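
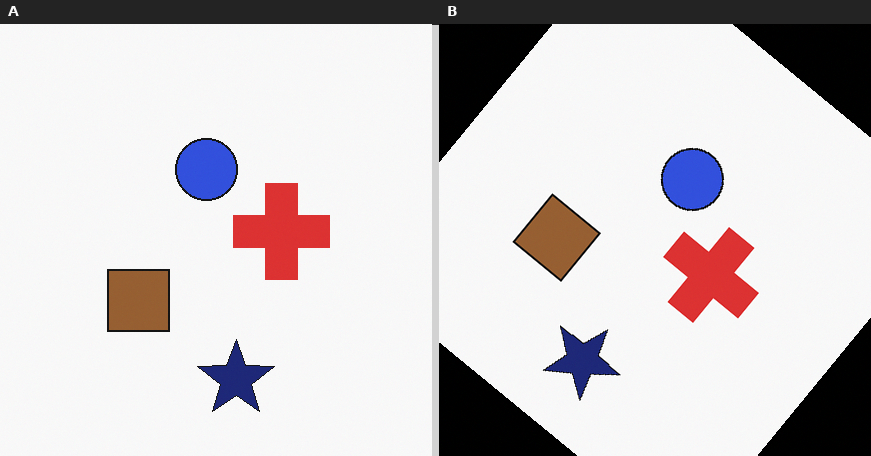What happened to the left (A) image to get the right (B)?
This is the original image rotated clockwise by a large amount — several tens of degrees.

Every shape is tilted by the same angle and the image corners show triangular fill wedges — a whole-image rotation by a non-right angle.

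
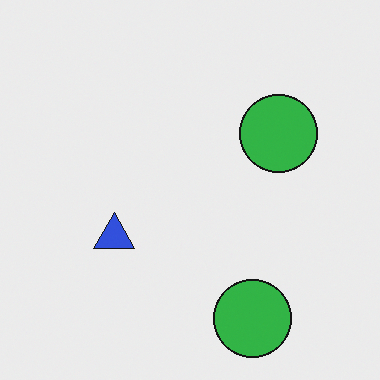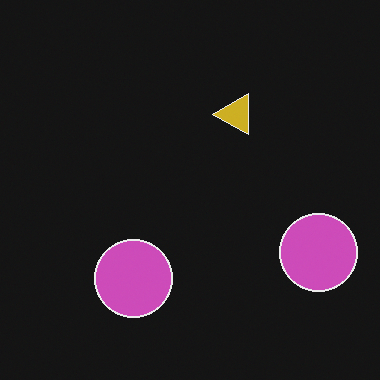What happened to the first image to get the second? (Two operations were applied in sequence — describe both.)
The second image is the first color-inverted (negative), then transposed (reflected across the top-left ↔ bottom-right diagonal).

The light background has become dark and every shape's color is its complement — a photographic negative. Shapes have swapped their row and column positions — what was in the top-right is now in the bottom-left — a diagonal reflection.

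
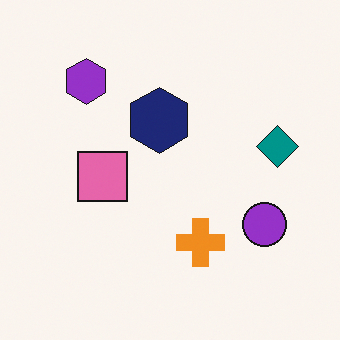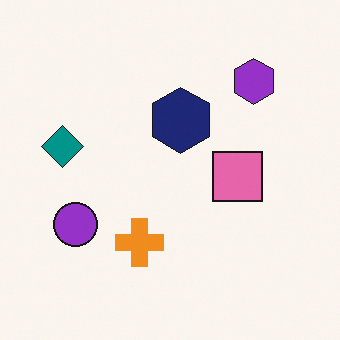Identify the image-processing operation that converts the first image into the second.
Flipped horizontally (left ↔ right).

The teal diamond is in the right of the first image and the left of the second — shapes on opposite sides of the vertical midline have swapped in a mirror flip.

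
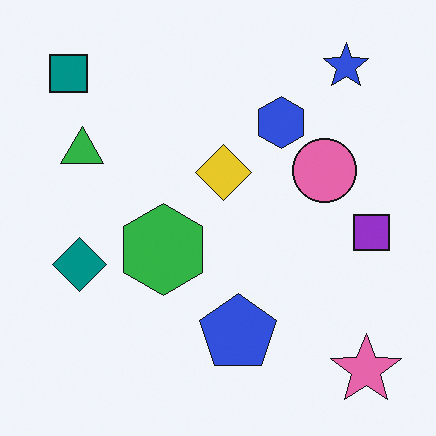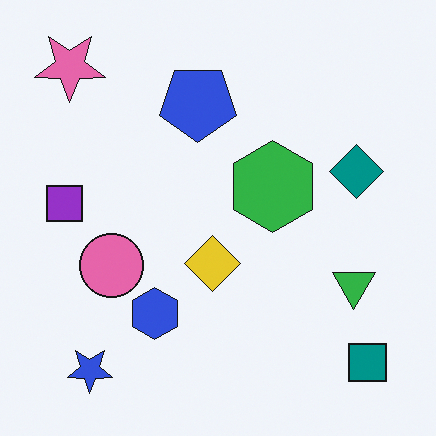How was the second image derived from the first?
The transformation is: rotated 180°.

The pink star sits in the bottom-right of the first image and the top-left of the second — consistent with a whole-image 180° rotation.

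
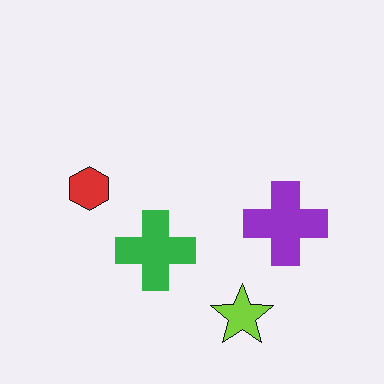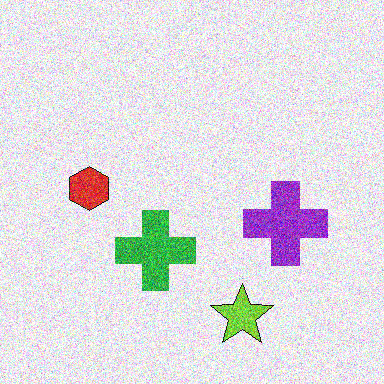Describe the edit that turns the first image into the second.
Degraded with heavy additive noise.

Random speckle covers the whole image, including the flat background.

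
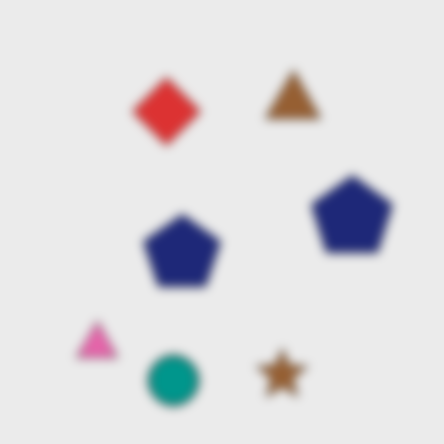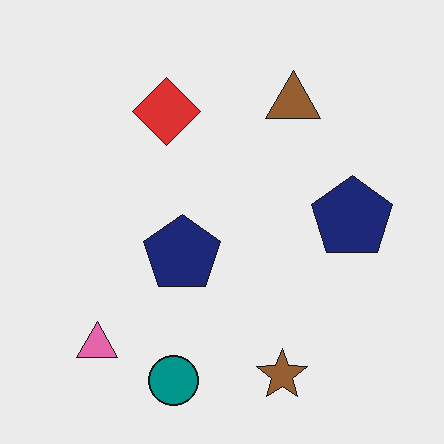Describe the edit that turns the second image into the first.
The transformation is: strongly gaussian-blurred.

Shape edges and outlines are uniformly softened across the whole image.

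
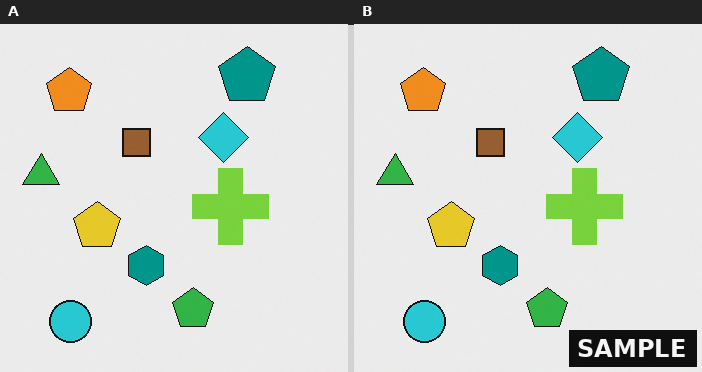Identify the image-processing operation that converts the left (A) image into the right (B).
Watermarked with the text "SAMPLE" in the lower-right corner.

A dark label reading "SAMPLE" appears in the lower-right corner.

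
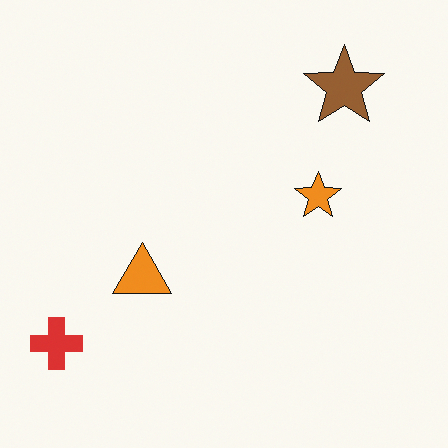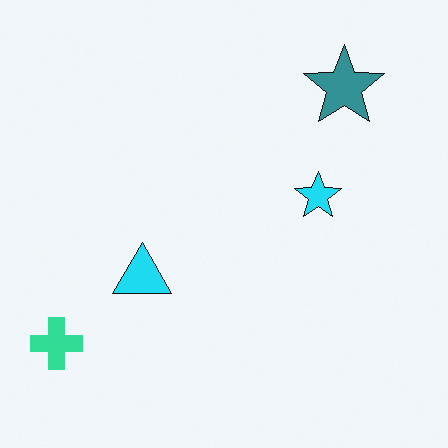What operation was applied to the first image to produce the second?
This is the original image hue-shifted noticeably.

Every shape's color has rotated by the same amount around the hue wheel — a uniform hue shift.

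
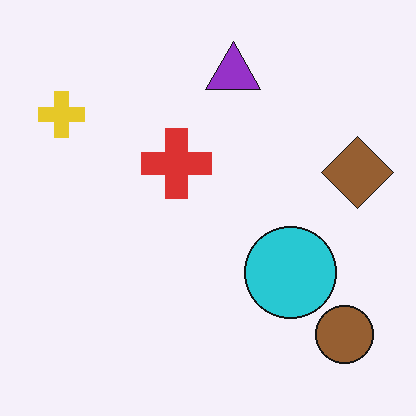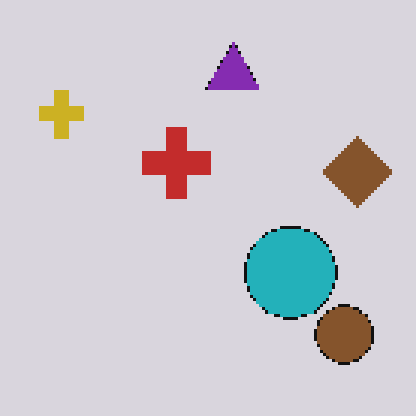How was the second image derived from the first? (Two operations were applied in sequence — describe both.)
The image was slightly darkened, then lightly pixelated (a mild mosaic effect).

Every pixel — background and shapes alike — is uniformly darkened. Shapes are reduced to large square blocks; fine edges and outlines are lost — a downscale-then-upscale (mosaic) effect.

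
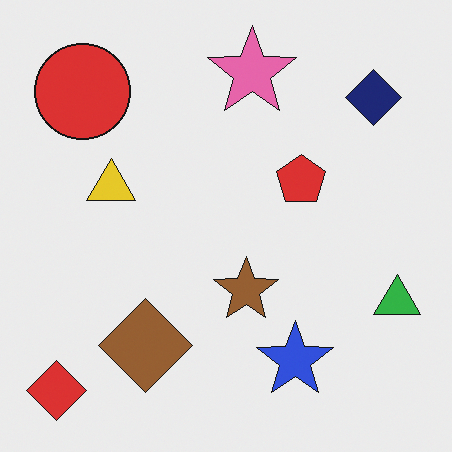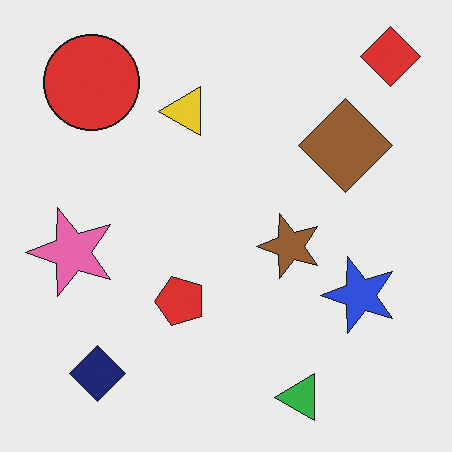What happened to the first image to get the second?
The transformation is: transposed (reflected across the top-left ↔ bottom-right diagonal).

Shapes have swapped their row and column positions — what was in the top-right is now in the bottom-left — a diagonal reflection.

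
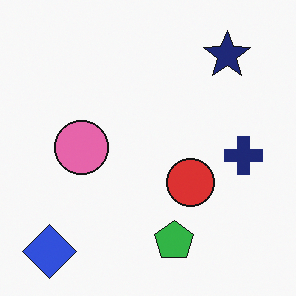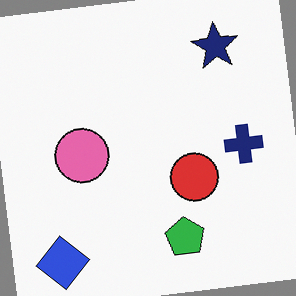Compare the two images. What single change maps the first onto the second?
The transformation is: rotated counter-clockwise by a small amount.

Every shape is tilted by the same angle and the image corners show triangular fill wedges — a whole-image rotation by a non-right angle.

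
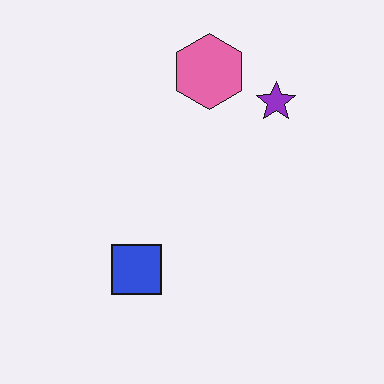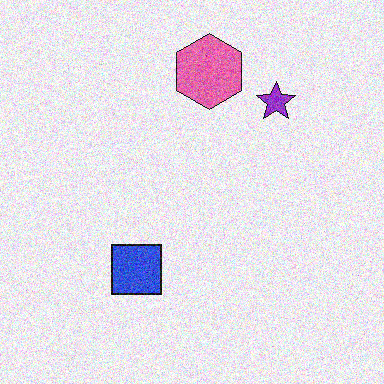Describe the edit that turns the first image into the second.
It was degraded with visible gaussian noise.

Random speckle covers the whole image, including the flat background.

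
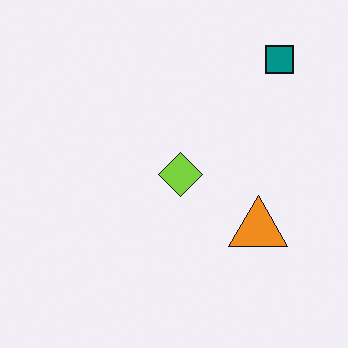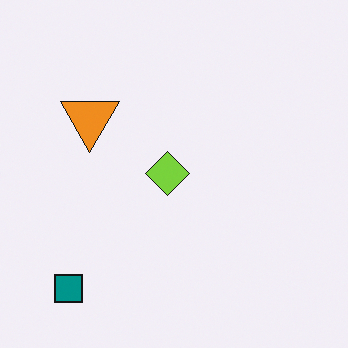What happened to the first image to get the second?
The second image is the first rotated 180°.

The teal square sits in the top-right of the first image and the bottom-left of the second — consistent with a whole-image 180° rotation.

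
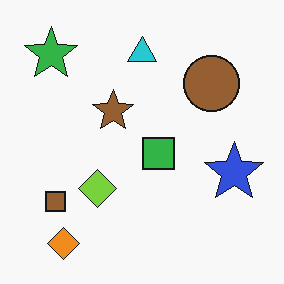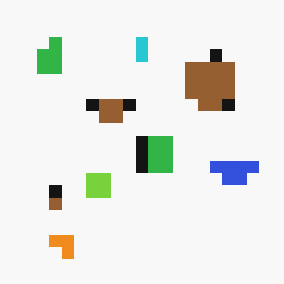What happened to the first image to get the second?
This is the original image heavily pixelated into large blocks.

Shapes are reduced to large square blocks; fine edges and outlines are lost — a downscale-then-upscale (mosaic) effect.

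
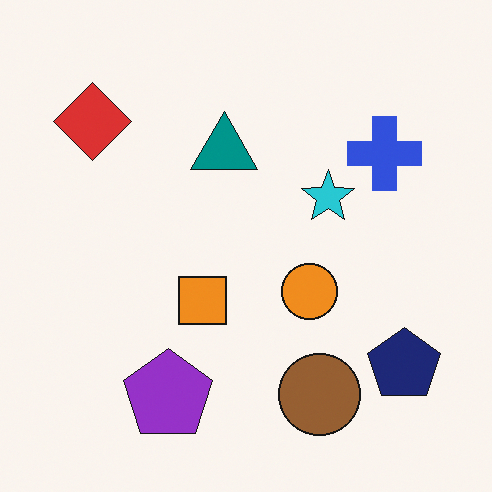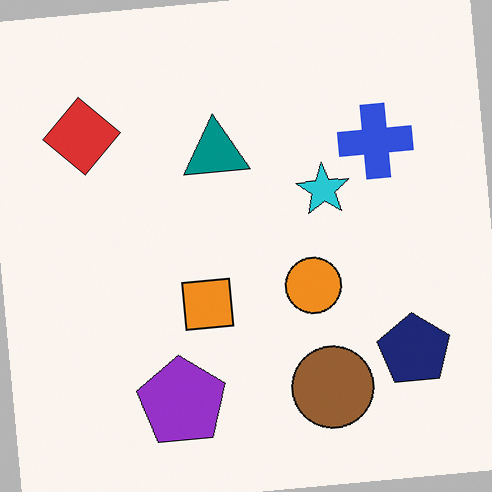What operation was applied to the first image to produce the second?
The second image is the first rotated counter-clockwise by a few degrees.

Every shape is tilted by the same angle and the image corners show triangular fill wedges — a whole-image rotation by a non-right angle.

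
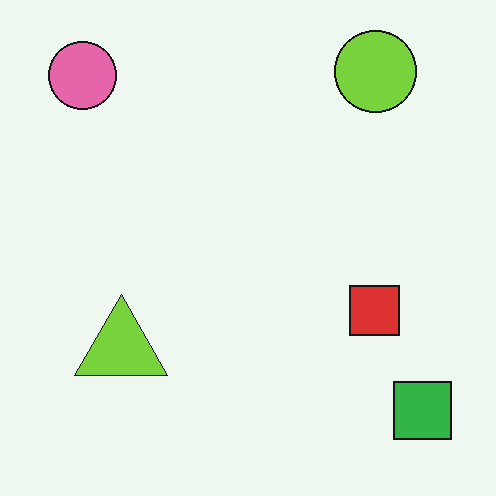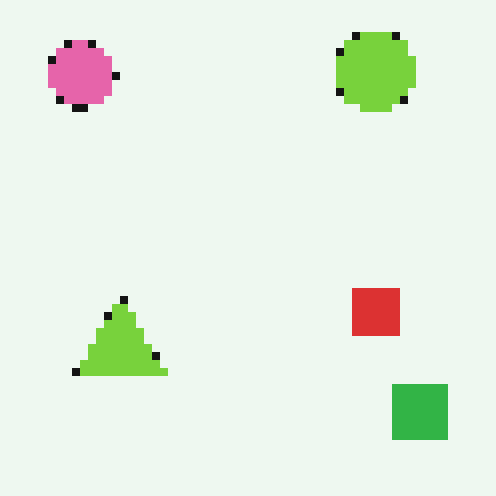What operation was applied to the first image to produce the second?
The image was pixelated into visible square blocks.

Shapes are reduced to large square blocks; fine edges and outlines are lost — a downscale-then-upscale (mosaic) effect.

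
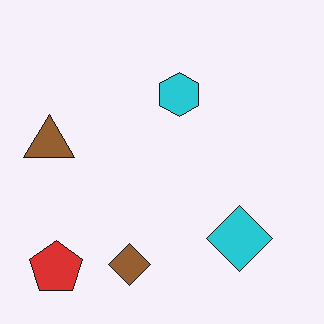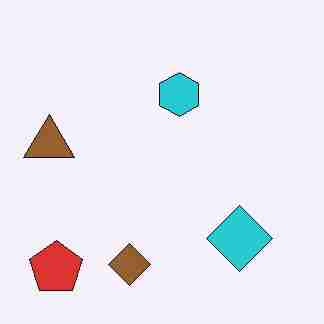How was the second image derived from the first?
The image was degraded with heavy JPEG compression.

Blocky 8×8 compression artifacts appear around shape edges and the flat background shows ringing — characteristic JPEG degradation.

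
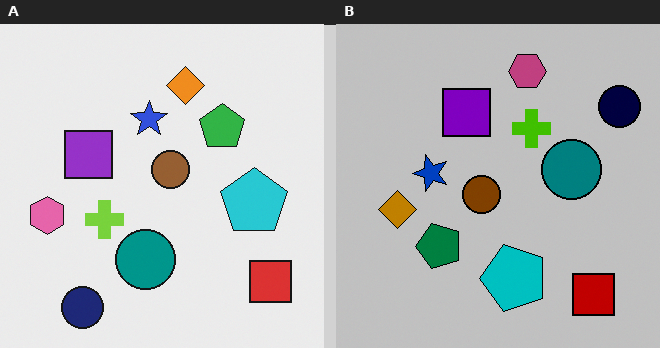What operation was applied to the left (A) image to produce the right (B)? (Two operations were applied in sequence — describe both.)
The transformation is: transposed (reflected across the top-left ↔ bottom-right diagonal), then heavily posterized to just a handful of flat colors.

Shapes have swapped their row and column positions — what was in the top-right is now in the bottom-left — a diagonal reflection. Each flat color has snapped to a coarser quantized level — most visibly, the near-white background has dropped to a flat grey.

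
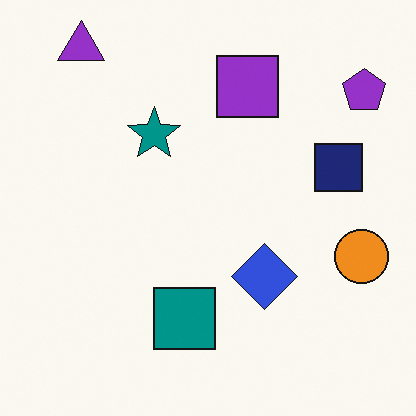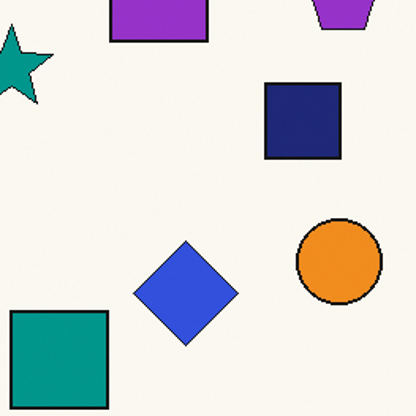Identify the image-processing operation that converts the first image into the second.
Cropped slightly and scaled back up.

The visible shapes are larger and the field of view is narrower; shapes near the original edges may be partly or wholly outside the frame — a crop-and-rescale.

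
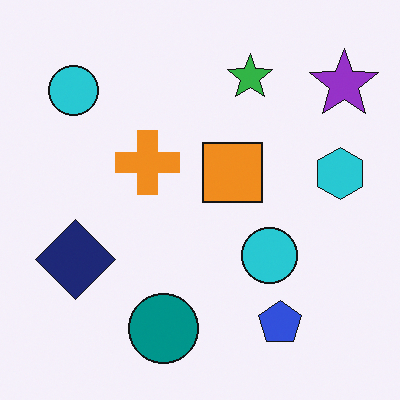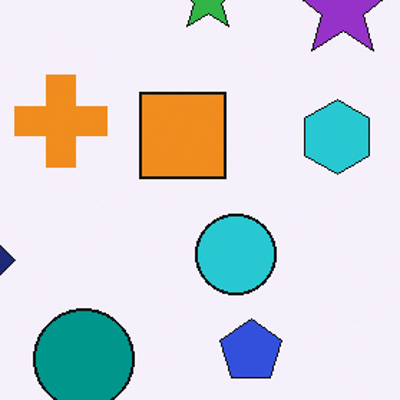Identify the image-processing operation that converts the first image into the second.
This is the original image cropped slightly and scaled back up.

The visible shapes are larger and the field of view is narrower; shapes near the original edges may be partly or wholly outside the frame — a crop-and-rescale.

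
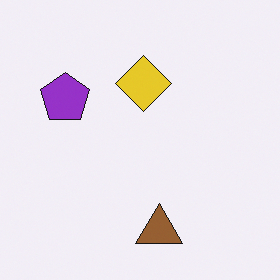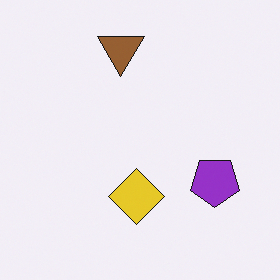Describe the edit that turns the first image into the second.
Rotated 180°.

The brown triangle sits in the bottom of the first image and the top of the second — consistent with a whole-image 180° rotation.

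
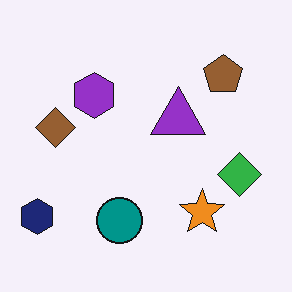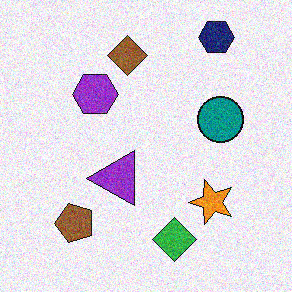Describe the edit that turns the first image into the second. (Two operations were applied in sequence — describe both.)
This is the original image degraded with visible gaussian noise, then transposed (reflected across the top-left ↔ bottom-right diagonal).

Random speckle covers the whole image, including the flat background. Shapes have swapped their row and column positions — what was in the top-right is now in the bottom-left — a diagonal reflection.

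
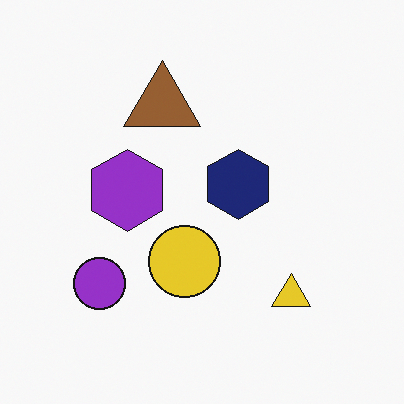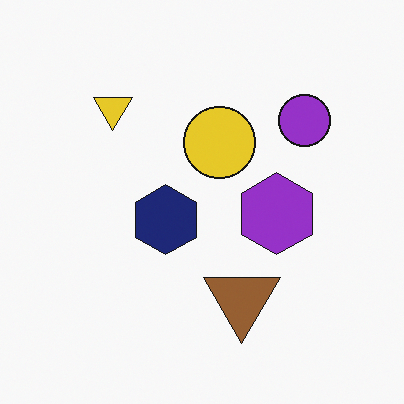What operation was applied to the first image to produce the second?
The second image is the first rotated 180°.

The purple circle sits in the bottom-left of the first image and the top-right of the second — consistent with a whole-image 180° rotation.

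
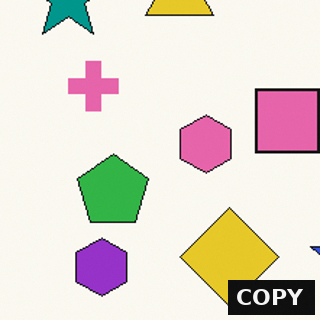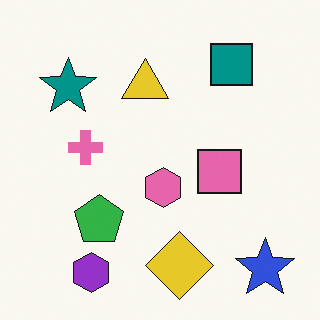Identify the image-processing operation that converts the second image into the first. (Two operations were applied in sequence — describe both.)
Cropped slightly and scaled back up, then watermarked with the text "COPY" in the lower-right corner.

The visible shapes are larger and the field of view is narrower; shapes near the original edges may be partly or wholly outside the frame — a crop-and-rescale. A dark label reading "COPY" appears in the lower-right corner.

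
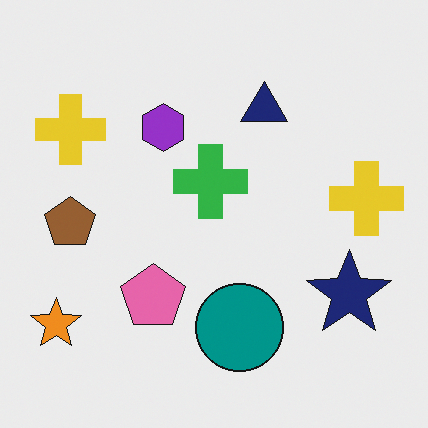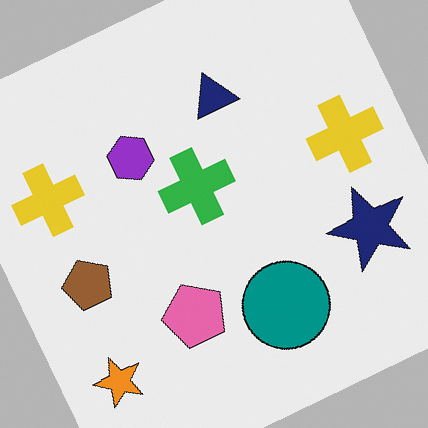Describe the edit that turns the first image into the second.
The second image is the first rotated counter-clockwise by a clearly visible amount.

Every shape is tilted by the same angle and the image corners show triangular fill wedges — a whole-image rotation by a non-right angle.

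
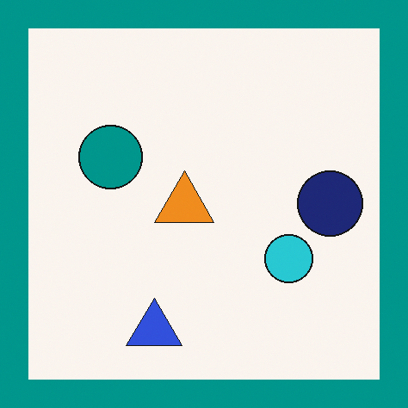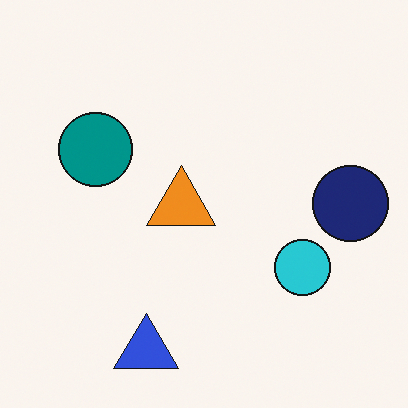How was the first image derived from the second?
This is the original image framed with a teal border.

A solid teal frame runs around the edge of the first image, with the content slightly shrunk inside it.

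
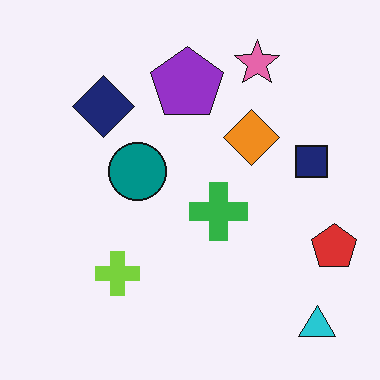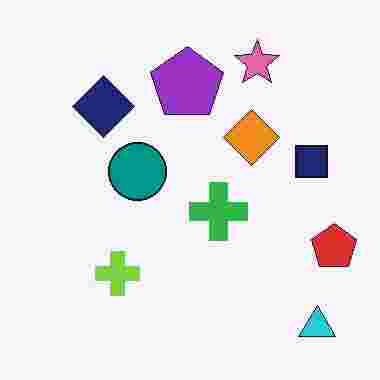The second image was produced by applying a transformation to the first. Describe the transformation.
Degraded with heavy JPEG compression.

Blocky 8×8 compression artifacts appear around shape edges and the flat background shows ringing — characteristic JPEG degradation.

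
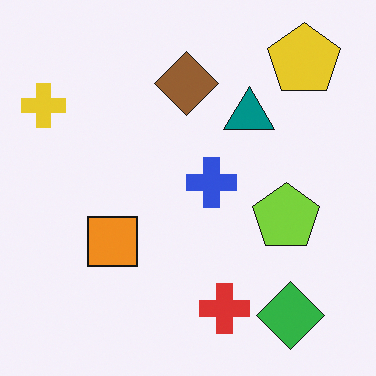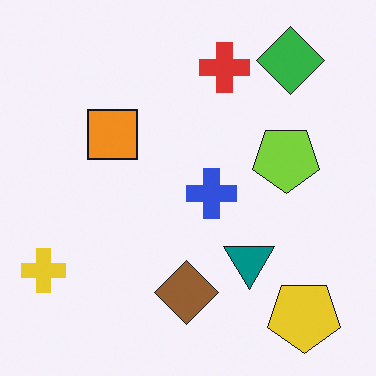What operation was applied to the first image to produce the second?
The image was flipped vertically (top ↔ bottom).

The yellow pentagon is in the top-right of the first image and the bottom-right of the second — shapes on opposite sides of the horizontal midline have swapped in a mirror flip.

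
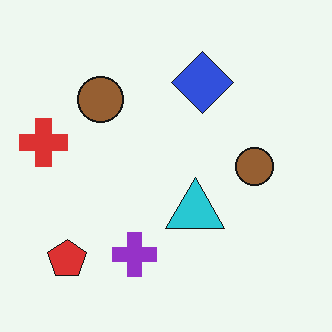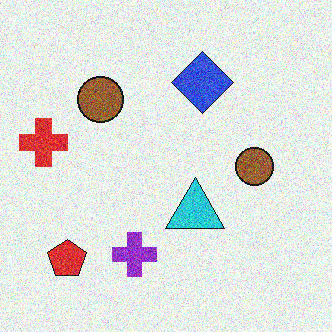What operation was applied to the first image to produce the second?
Degraded with visible gaussian noise.

Random speckle covers the whole image, including the flat background.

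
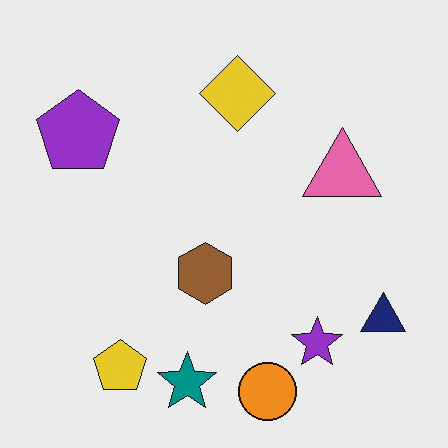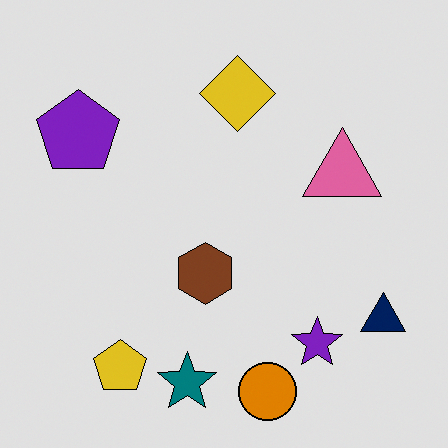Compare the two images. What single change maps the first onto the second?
It was moderately posterized.

Each flat color has snapped to a coarser quantized level — most visibly, the near-white background has dropped to a flat grey.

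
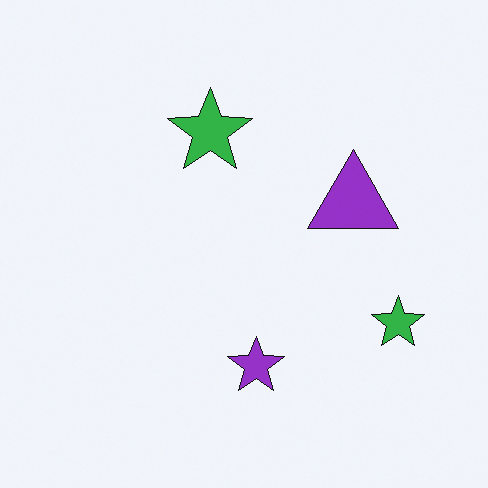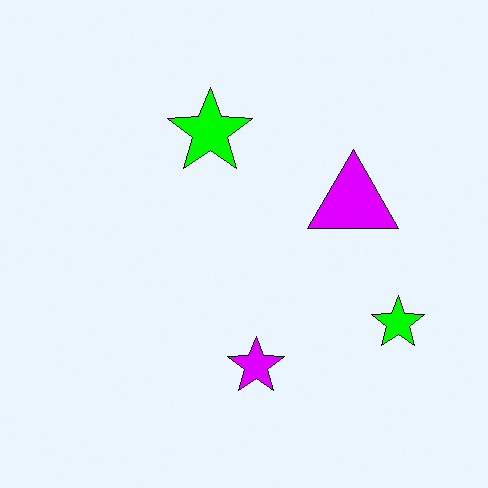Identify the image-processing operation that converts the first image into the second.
It was heavily oversaturated.

All colors are more vivid — a global saturation change.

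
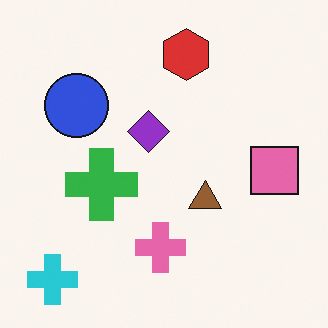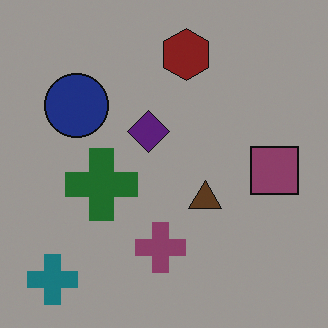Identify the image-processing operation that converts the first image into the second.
This is the original image substantially darkened.

Every pixel — background and shapes alike — is uniformly darkened.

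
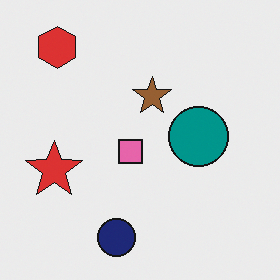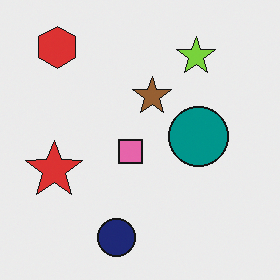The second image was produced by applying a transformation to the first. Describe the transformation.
The image was overlaid with an additional lime star.

A lime star appears in the second image that is absent from the first.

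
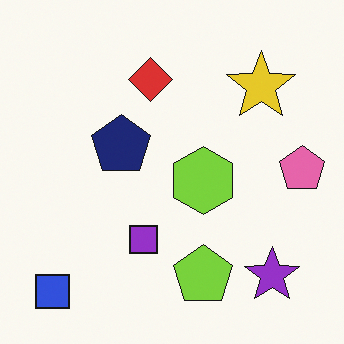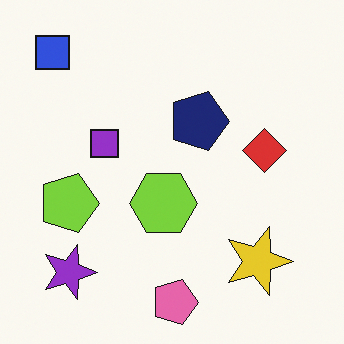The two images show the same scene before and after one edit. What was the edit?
It was rotated 90° clockwise.

The blue square sits in the bottom-left of the first image and the top-left of the second — consistent with a whole-image 90° clockwise rotation.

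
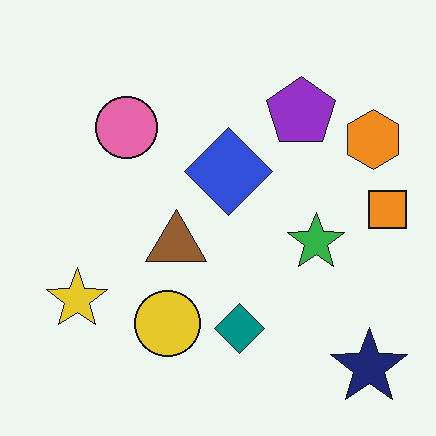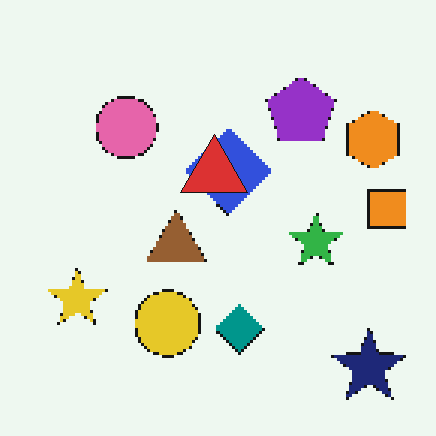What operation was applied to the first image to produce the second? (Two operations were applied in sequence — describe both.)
The image was lightly pixelated (a mild mosaic effect), then overlaid with an additional red triangle.

Shapes are reduced to large square blocks; fine edges and outlines are lost — a downscale-then-upscale (mosaic) effect. A red triangle appears in the second image that is absent from the first.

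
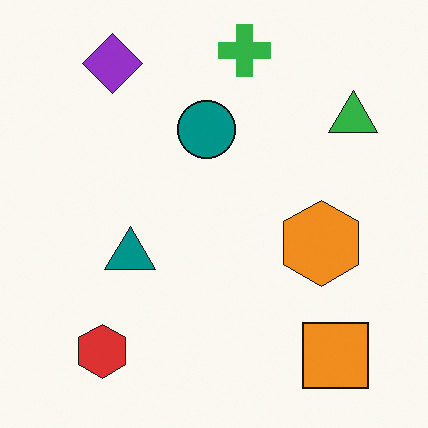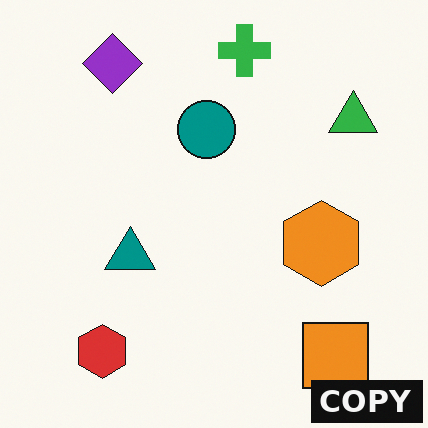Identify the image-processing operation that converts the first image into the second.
It was watermarked with the text "COPY" in the lower-right corner.

A dark label reading "COPY" appears in the lower-right corner.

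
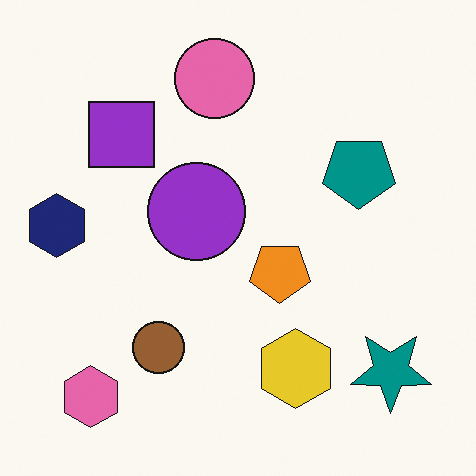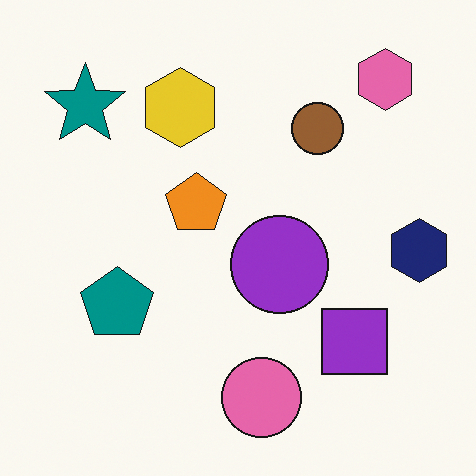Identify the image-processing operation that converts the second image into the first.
This is the original image rotated 180°.

The pink hexagon sits in the top-right of the second image and the bottom-left of the first — consistent with a whole-image 180° rotation.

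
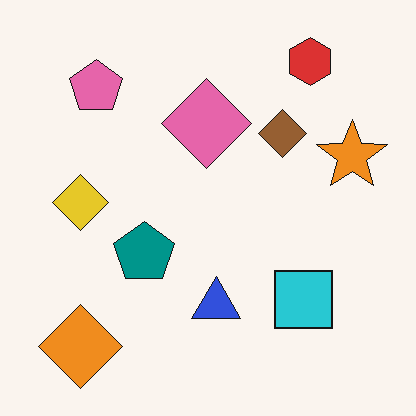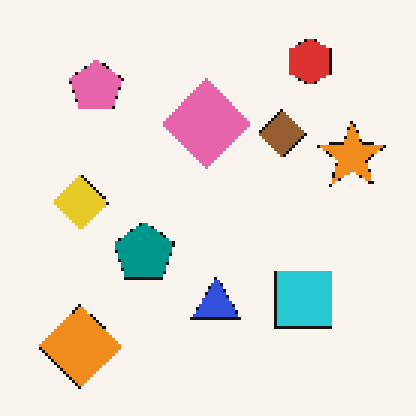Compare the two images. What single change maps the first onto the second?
The image was mildly pixelated.

Shapes are reduced to large square blocks; fine edges and outlines are lost — a downscale-then-upscale (mosaic) effect.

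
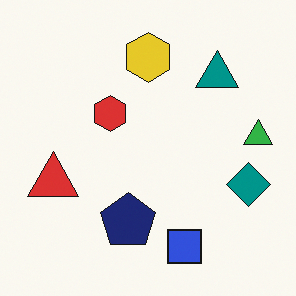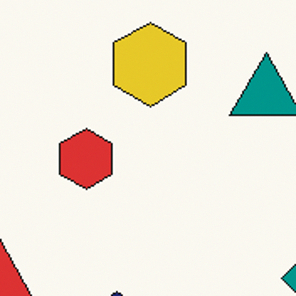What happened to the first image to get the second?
It was cropped tightly and scaled back up.

The visible shapes are larger and the field of view is narrower; shapes near the original edges may be partly or wholly outside the frame — a crop-and-rescale.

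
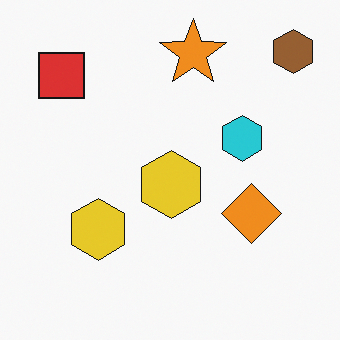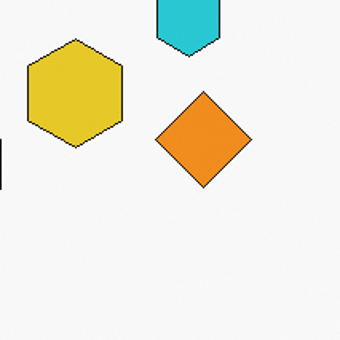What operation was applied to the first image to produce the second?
Cropped to a modestly smaller region and rescaled.

The visible shapes are larger and the field of view is narrower; shapes near the original edges may be partly or wholly outside the frame — a crop-and-rescale.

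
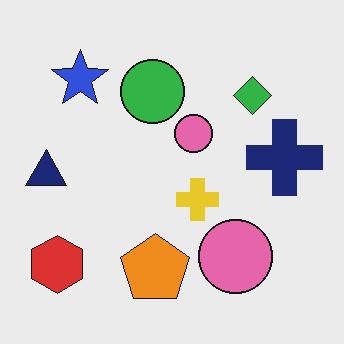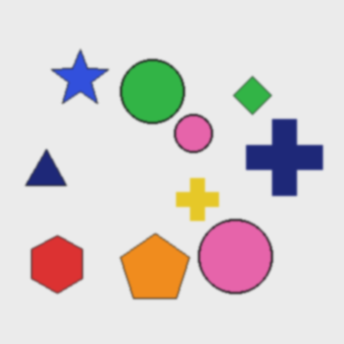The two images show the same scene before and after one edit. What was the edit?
The image was lightly blurred.

Shape edges and outlines are uniformly softened across the whole image.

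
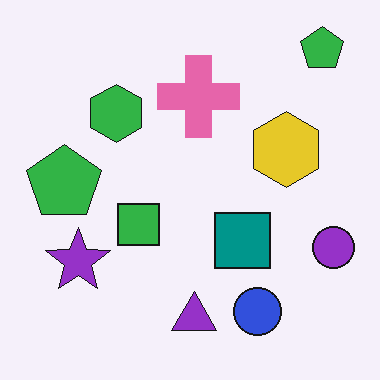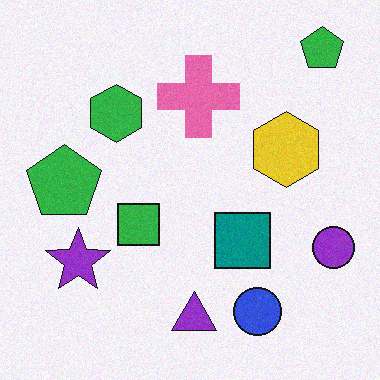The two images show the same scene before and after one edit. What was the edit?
This is the original image degraded with light additive noise.

Random speckle covers the whole image, including the flat background.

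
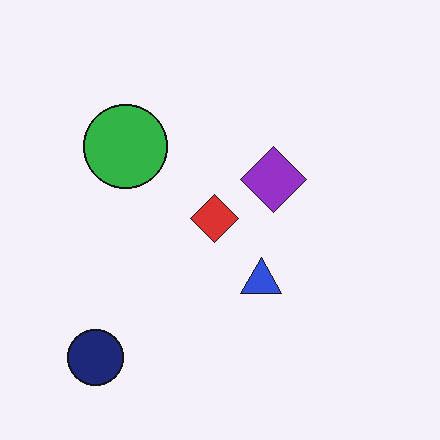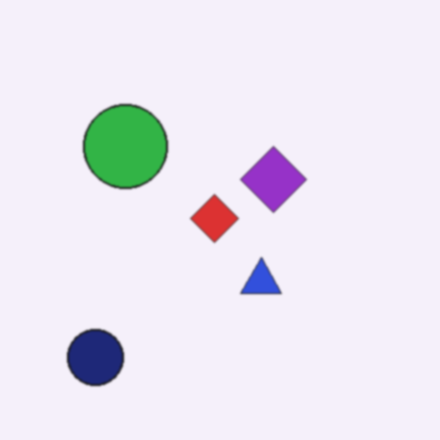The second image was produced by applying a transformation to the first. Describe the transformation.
This is the original image lightly blurred.

Shape edges and outlines are uniformly softened across the whole image.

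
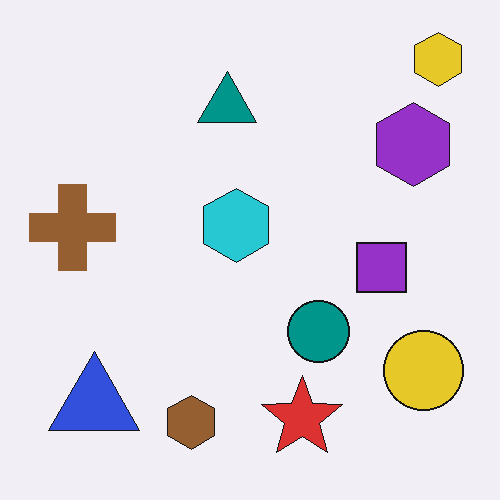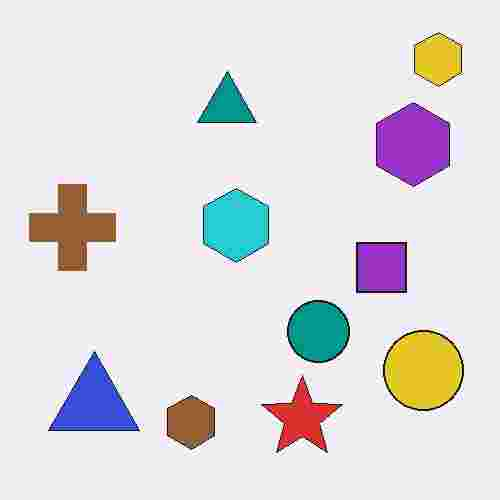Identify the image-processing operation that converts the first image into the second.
The transformation is: degraded with heavy JPEG compression.

Blocky 8×8 compression artifacts appear around shape edges and the flat background shows ringing — characteristic JPEG degradation.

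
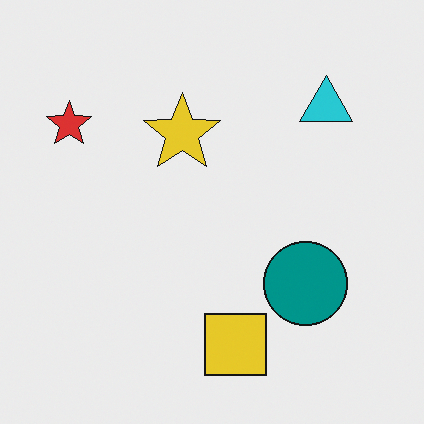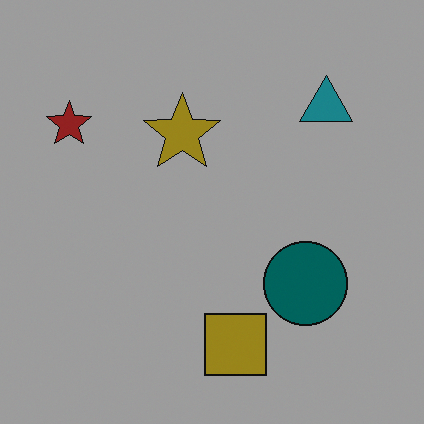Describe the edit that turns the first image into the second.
The second image is the first noticeably darkened.

Every pixel — background and shapes alike — is uniformly darkened.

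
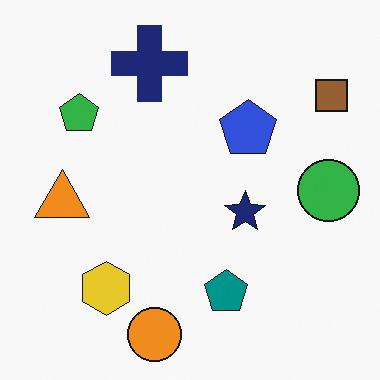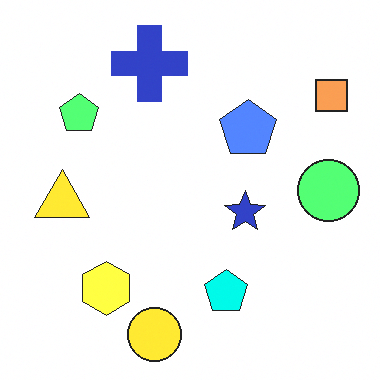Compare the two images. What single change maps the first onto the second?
The transformation is: noticeably brightened.

Every pixel — background and shapes alike — is uniformly brightened.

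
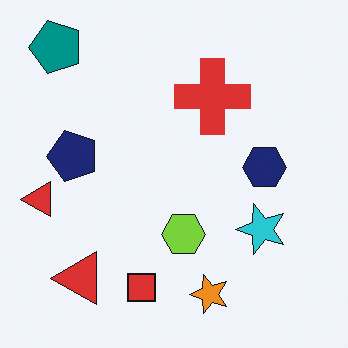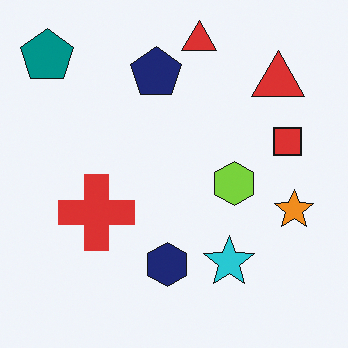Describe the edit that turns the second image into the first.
This is the original image transposed (reflected across the top-left ↔ bottom-right diagonal).

Shapes have swapped their row and column positions — what was in the top-right is now in the bottom-left — a diagonal reflection.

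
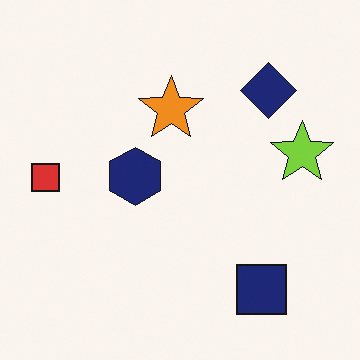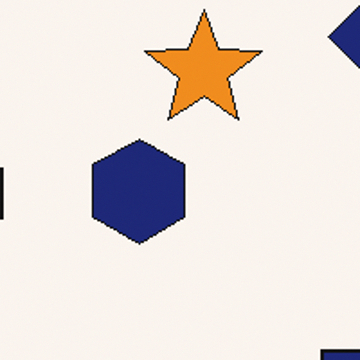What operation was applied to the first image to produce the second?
The second image is the first cropped to a noticeably smaller region and rescaled.

The visible shapes are larger and the field of view is narrower; shapes near the original edges may be partly or wholly outside the frame — a crop-and-rescale.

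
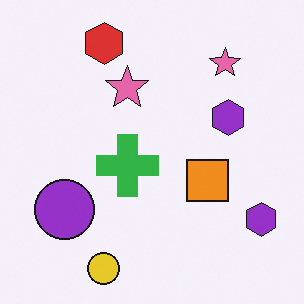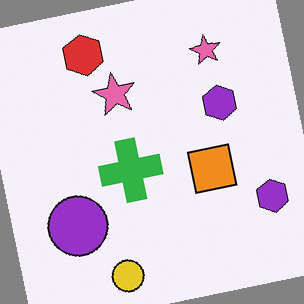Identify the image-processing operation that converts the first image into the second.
This is the original image rotated counter-clockwise by a small amount.

Every shape is tilted by the same angle and the image corners show triangular fill wedges — a whole-image rotation by a non-right angle.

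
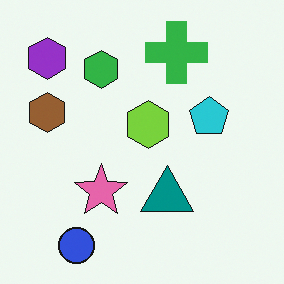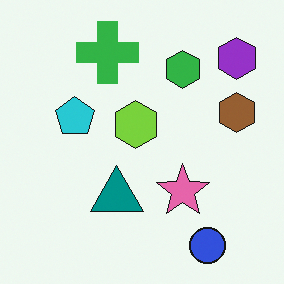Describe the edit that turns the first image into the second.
This is the original image flipped horizontally (left ↔ right).

The brown hexagon is in the left of the first image and the right of the second — shapes on opposite sides of the vertical midline have swapped in a mirror flip.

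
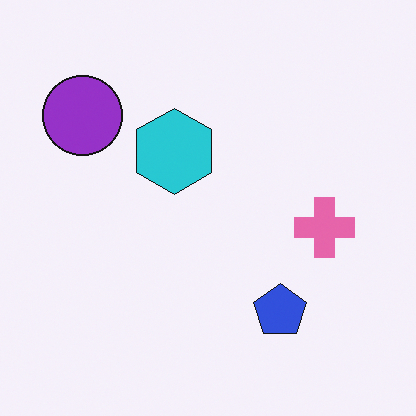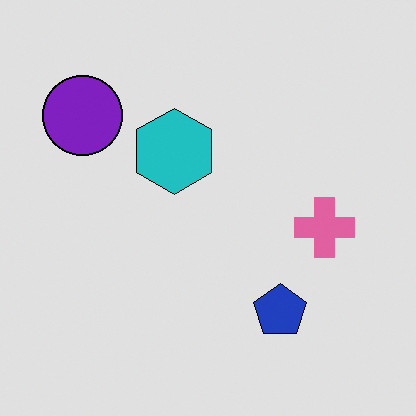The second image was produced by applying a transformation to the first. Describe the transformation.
The image was moderately posterized.

Each flat color has snapped to a coarser quantized level — most visibly, the near-white background has dropped to a flat grey.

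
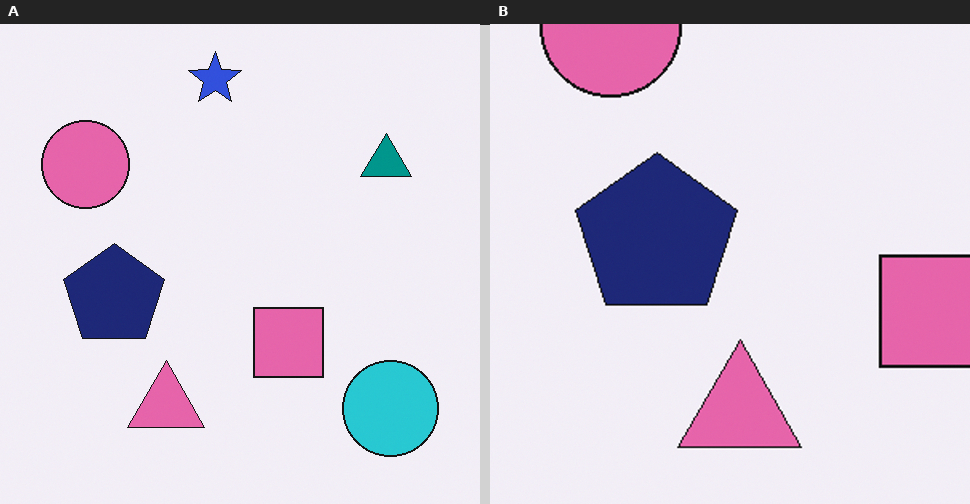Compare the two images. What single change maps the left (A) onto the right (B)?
The image was cropped slightly and scaled back up.

The visible shapes are larger and the field of view is narrower; shapes near the original edges may be partly or wholly outside the frame — a crop-and-rescale.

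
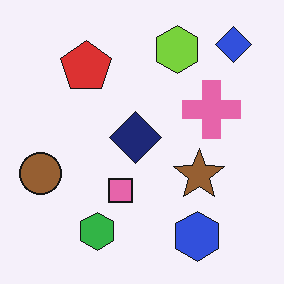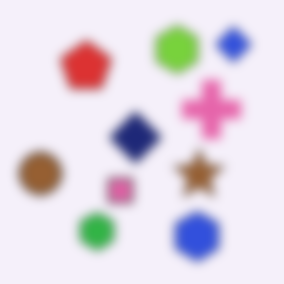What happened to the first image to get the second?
Heavily blurred.

Shape edges and outlines are uniformly softened across the whole image.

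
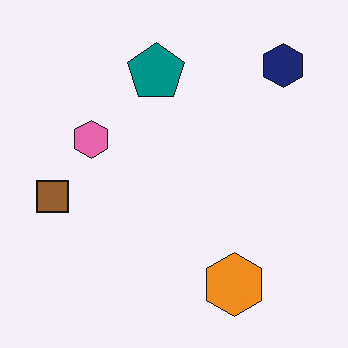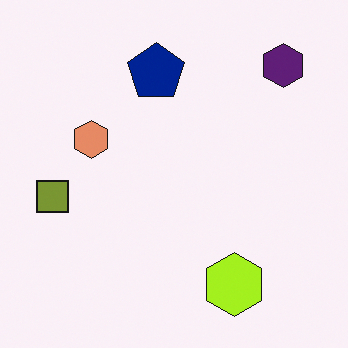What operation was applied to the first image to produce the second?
It was hue-shifted by a small amount.

Every shape's color has rotated by the same amount around the hue wheel — a uniform hue shift.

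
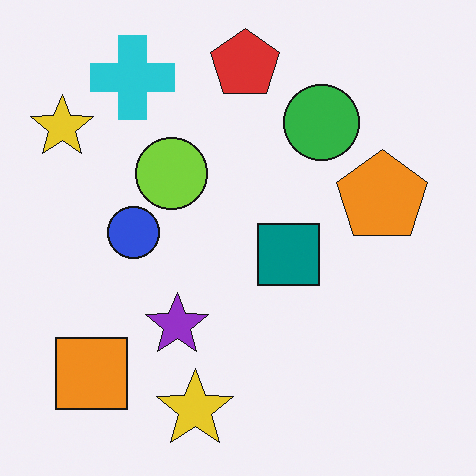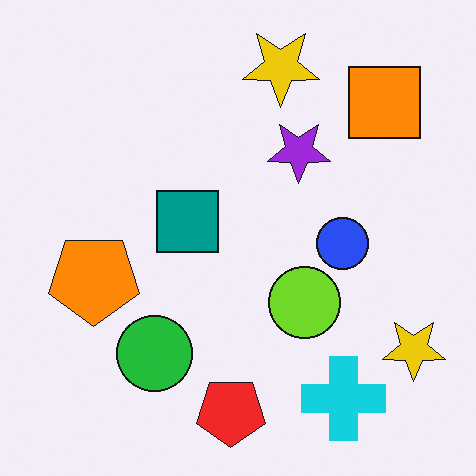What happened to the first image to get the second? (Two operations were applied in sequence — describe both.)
It was rotated 180°, then slightly oversaturated.

The orange square sits in the bottom-left of the first image and the top-right of the second — consistent with a whole-image 180° rotation. All colors are more vivid — a global saturation change.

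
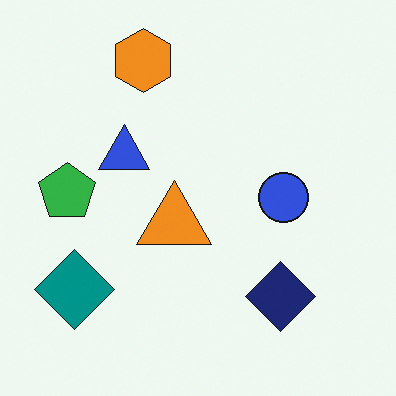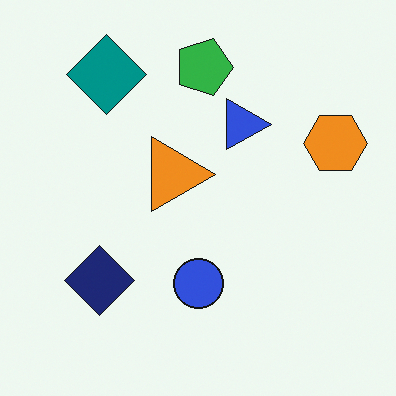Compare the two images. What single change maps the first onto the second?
Rotated 90° clockwise.

The teal diamond sits in the bottom-left of the first image and the top-left of the second — consistent with a whole-image 90° clockwise rotation.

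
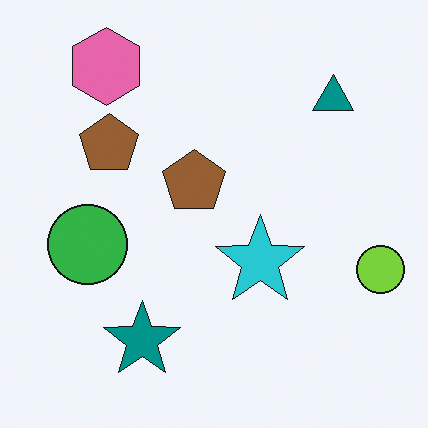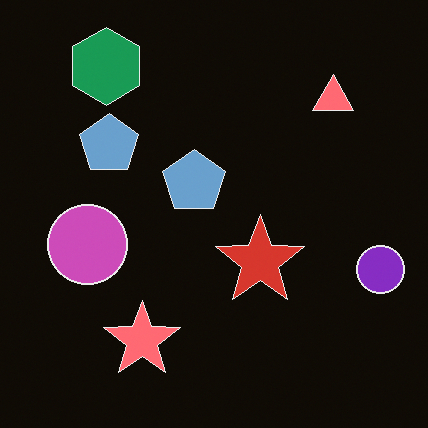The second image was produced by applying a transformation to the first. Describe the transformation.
The transformation is: color-inverted (negative).

The light background has become dark and every shape's color is its complement — a photographic negative.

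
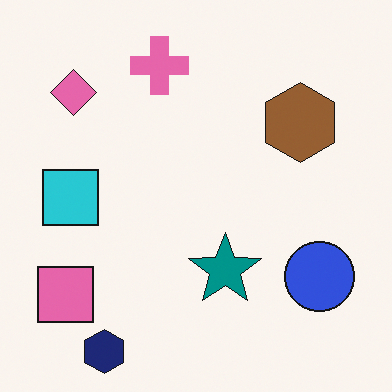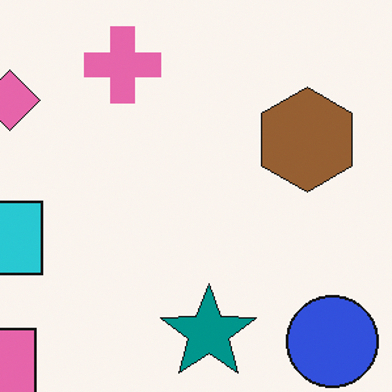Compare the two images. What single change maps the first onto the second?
The transformation is: cropped to a modestly smaller region and rescaled.

The visible shapes are larger and the field of view is narrower; shapes near the original edges may be partly or wholly outside the frame — a crop-and-rescale.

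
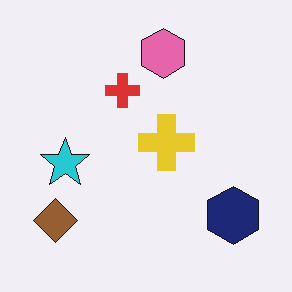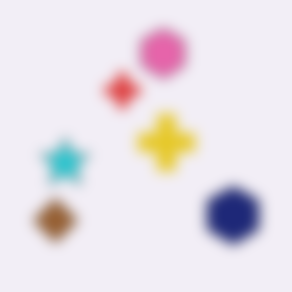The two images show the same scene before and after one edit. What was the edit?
This is the original image heavily blurred.

Shape edges and outlines are uniformly softened across the whole image.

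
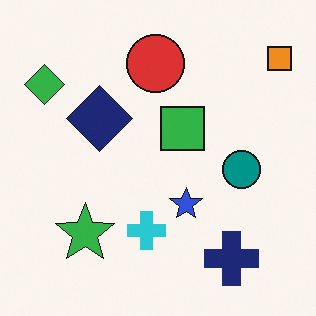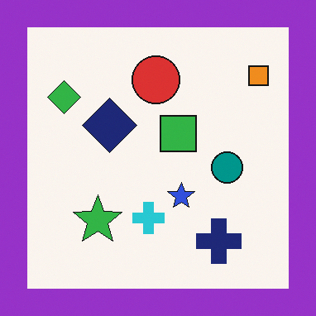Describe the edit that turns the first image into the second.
The transformation is: framed with a purple border.

A solid purple frame runs around the edge of the second image, with the content slightly shrunk inside it.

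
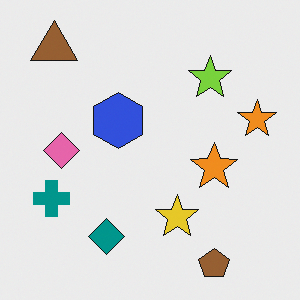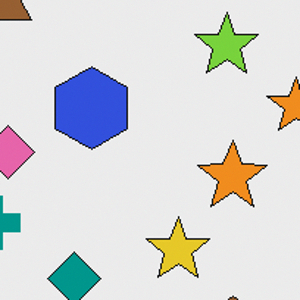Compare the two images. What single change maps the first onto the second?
It was cropped slightly and scaled back up.

The visible shapes are larger and the field of view is narrower; shapes near the original edges may be partly or wholly outside the frame — a crop-and-rescale.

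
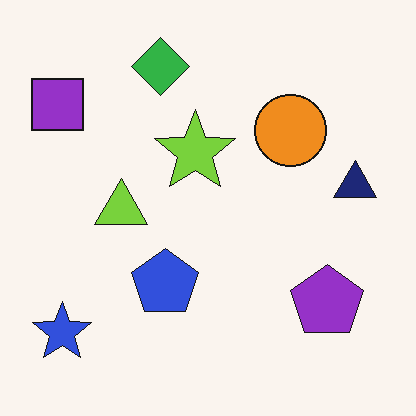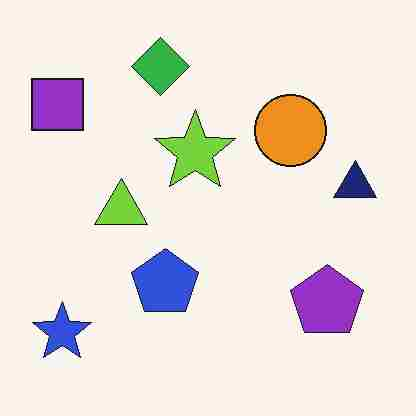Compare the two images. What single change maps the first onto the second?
It was degraded with heavy JPEG compression.

Blocky 8×8 compression artifacts appear around shape edges and the flat background shows ringing — characteristic JPEG degradation.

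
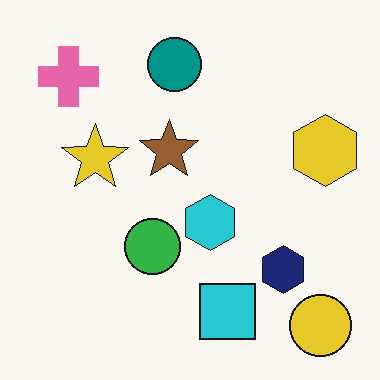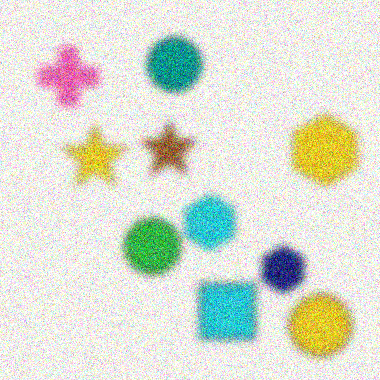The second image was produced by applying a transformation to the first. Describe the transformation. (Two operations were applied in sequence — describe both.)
The second image is the first noticeably gaussian-blurred, then degraded with a thick layer of grain.

Shape edges and outlines are uniformly softened across the whole image. Random speckle covers the whole image, including the flat background.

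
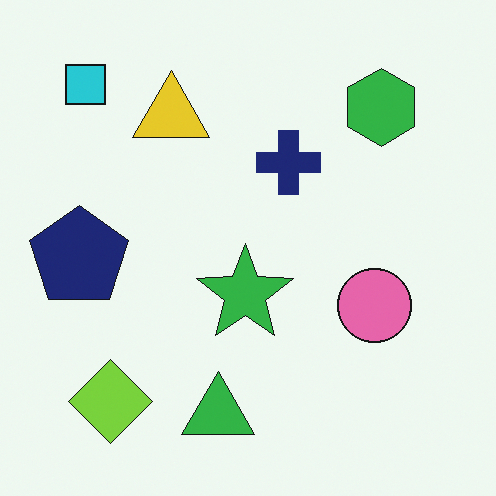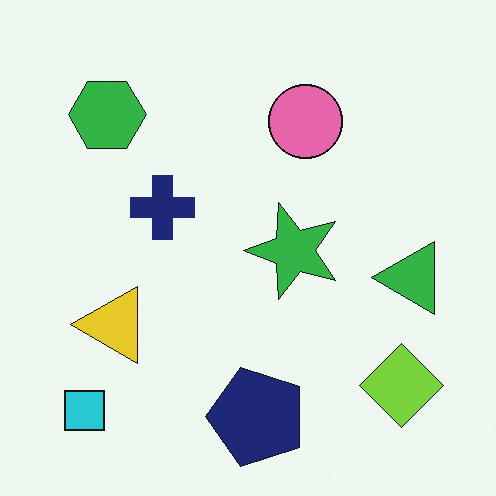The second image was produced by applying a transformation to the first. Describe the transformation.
The transformation is: rotated 90° counter-clockwise.

The cyan square sits in the top-left of the first image and the bottom-left of the second — consistent with a whole-image 90° counter-clockwise rotation.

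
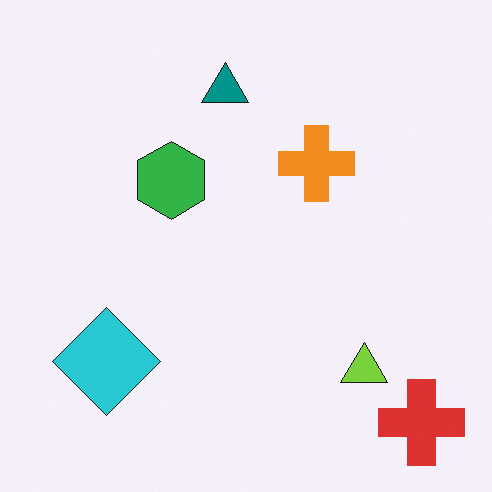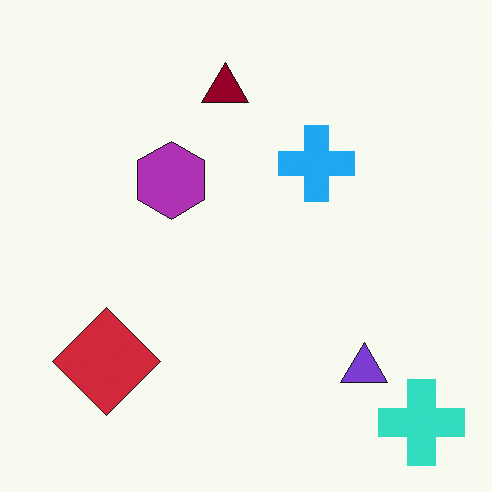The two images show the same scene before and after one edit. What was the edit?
Hue-shifted through roughly half the color wheel.

Every shape's color has rotated by the same amount around the hue wheel — a uniform hue shift.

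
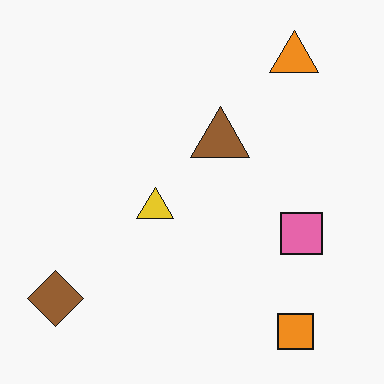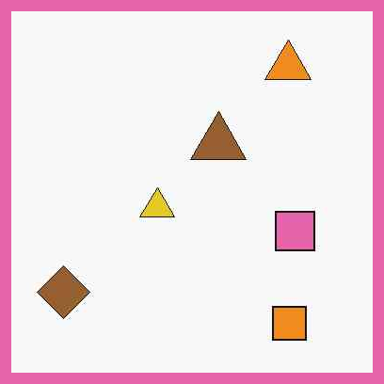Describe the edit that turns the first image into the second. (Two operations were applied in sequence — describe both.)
The second image is the first given moderate JPEG compression, then framed with a pink border.

Blocky 8×8 compression artifacts appear around shape edges and the flat background shows ringing — characteristic JPEG degradation. A solid pink frame runs around the edge of the second image, with the content slightly shrunk inside it.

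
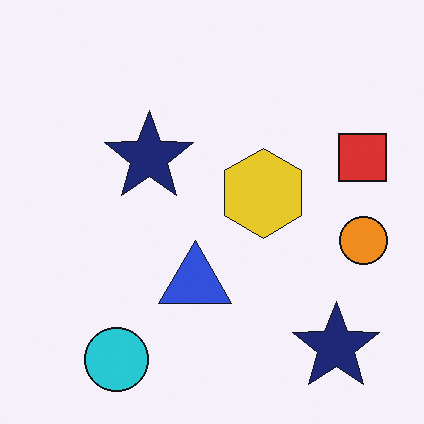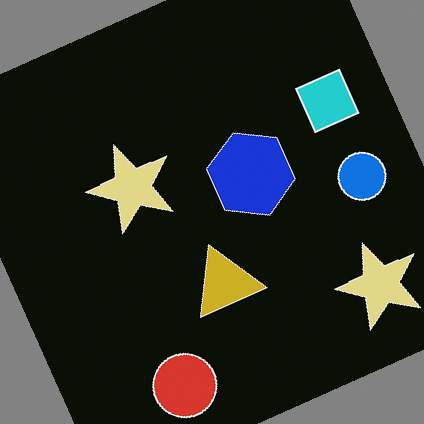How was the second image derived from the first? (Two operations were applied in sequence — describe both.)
This is the original image color-inverted (negative), then rotated counter-clockwise by a clearly visible amount.

The light background has become dark and every shape's color is its complement — a photographic negative. Every shape is tilted by the same angle and the image corners show triangular fill wedges — a whole-image rotation by a non-right angle.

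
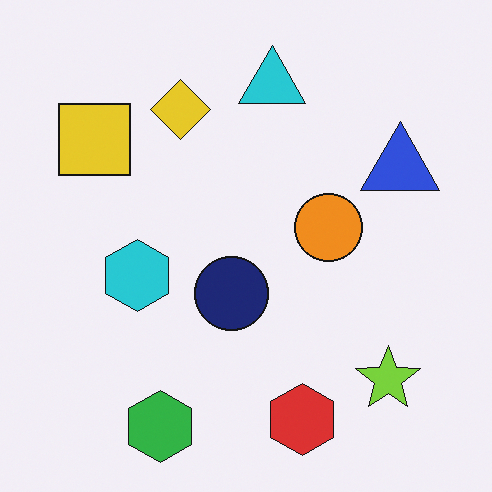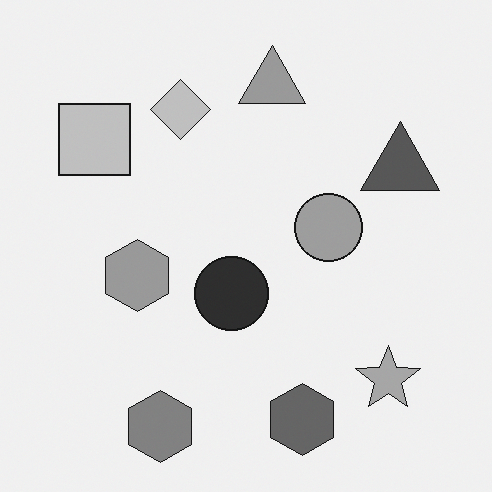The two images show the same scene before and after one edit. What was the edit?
It was converted to grayscale.

All color is removed — every shape is now a shade of grey.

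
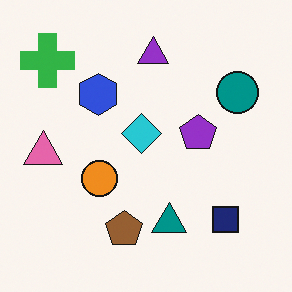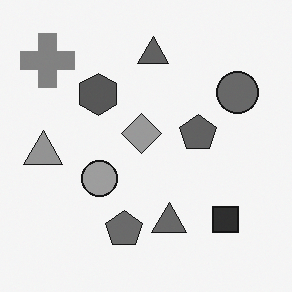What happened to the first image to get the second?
The image was converted to grayscale.

All color is removed — every shape is now a shade of grey.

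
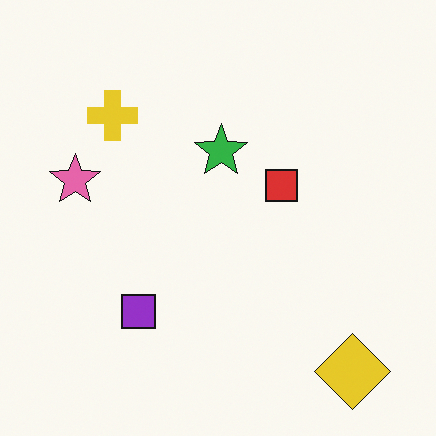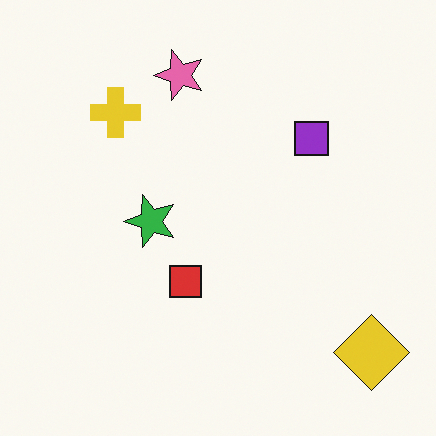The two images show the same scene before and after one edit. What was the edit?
The image was transposed (reflected across the top-left ↔ bottom-right diagonal).

Shapes have swapped their row and column positions — what was in the top-right is now in the bottom-left — a diagonal reflection.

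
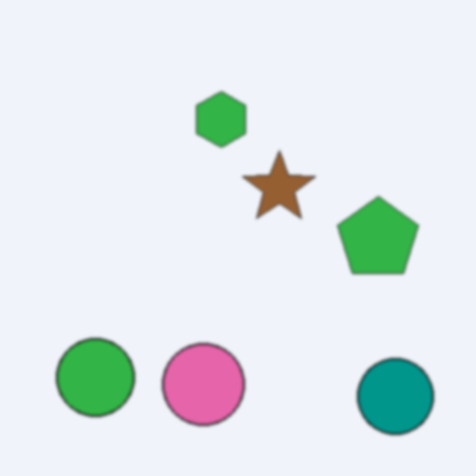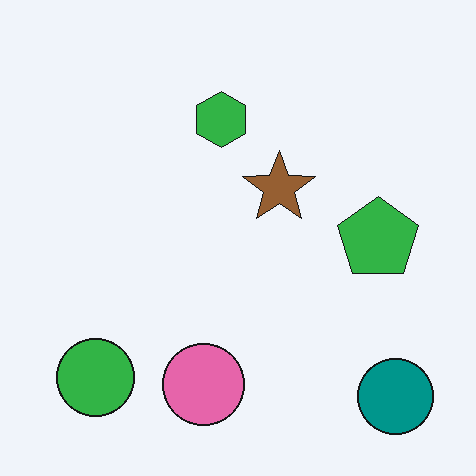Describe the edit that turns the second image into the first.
This is the original image given a subtle gaussian blur.

Shape edges and outlines are uniformly softened across the whole image.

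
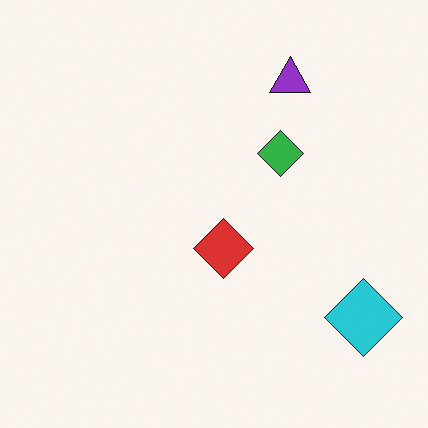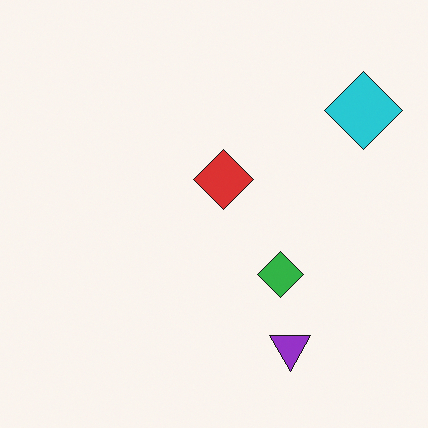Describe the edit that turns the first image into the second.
It was flipped vertically (top ↔ bottom).

The purple triangle is in the top-right of the first image and the bottom-right of the second — shapes on opposite sides of the horizontal midline have swapped in a mirror flip.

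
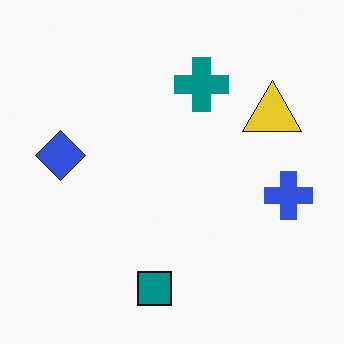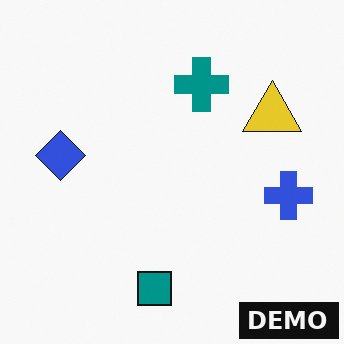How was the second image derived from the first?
This is the original image watermarked with the text "DEMO" in the lower-right corner.

A dark label reading "DEMO" appears in the lower-right corner.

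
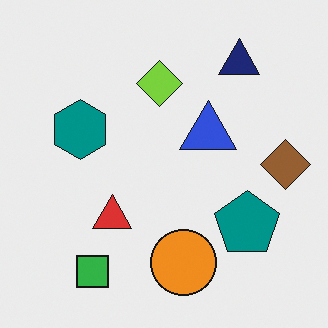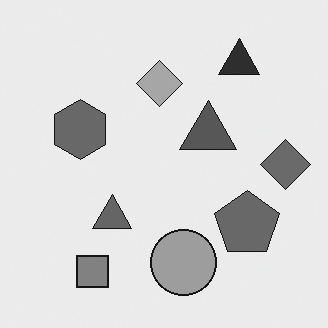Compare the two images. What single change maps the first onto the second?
The transformation is: converted to grayscale.

All color is removed — every shape is now a shade of grey.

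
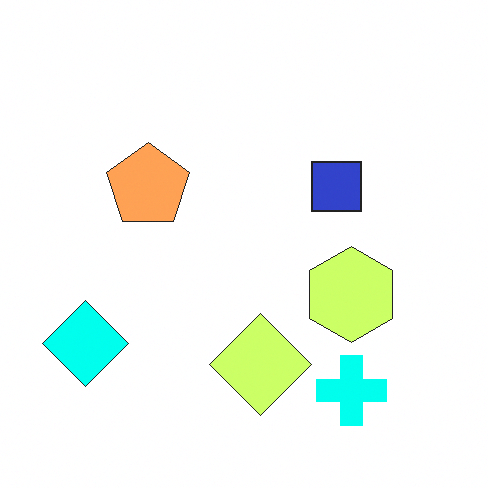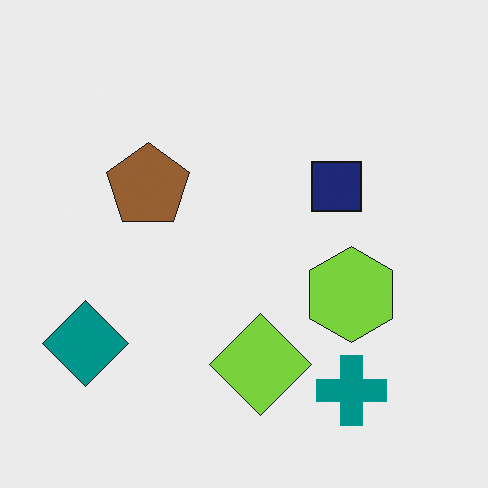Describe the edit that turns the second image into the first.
The transformation is: substantially brightened.

Every pixel — background and shapes alike — is uniformly brightened.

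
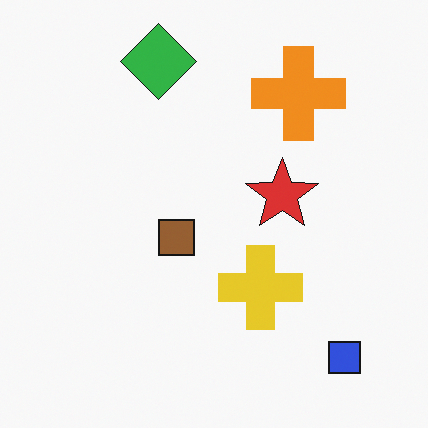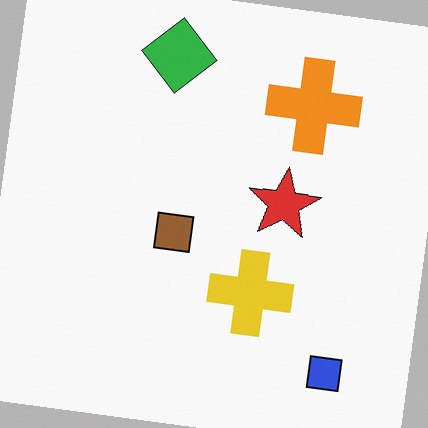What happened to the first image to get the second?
It was rotated clockwise by a small amount.

Every shape is tilted by the same angle and the image corners show triangular fill wedges — a whole-image rotation by a non-right angle.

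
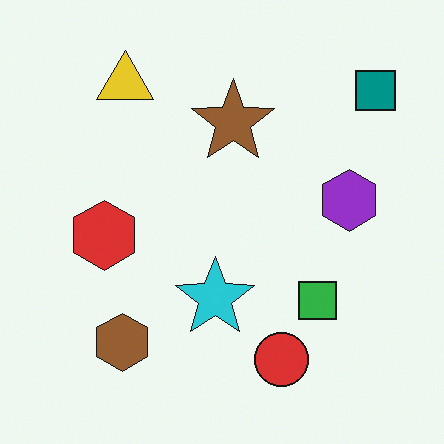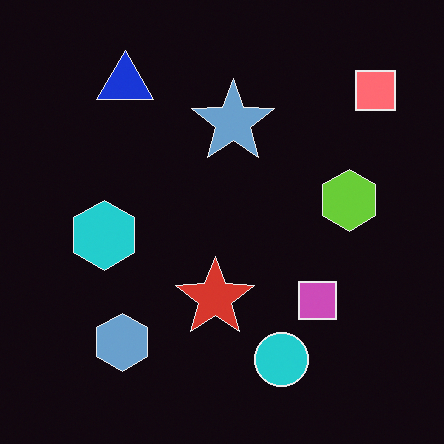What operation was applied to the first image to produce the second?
The image was color-inverted (negative).

The light background has become dark and every shape's color is its complement — a photographic negative.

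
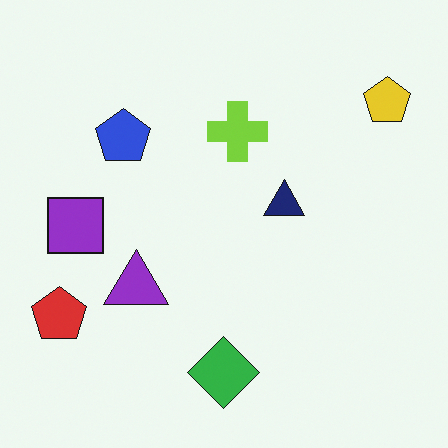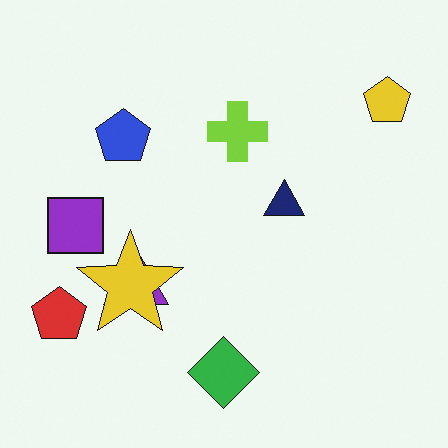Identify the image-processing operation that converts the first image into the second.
It was overlaid with an additional yellow star.

A yellow star appears in the second image that is absent from the first.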